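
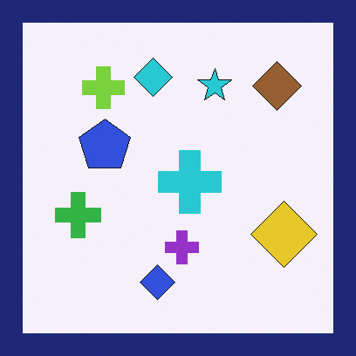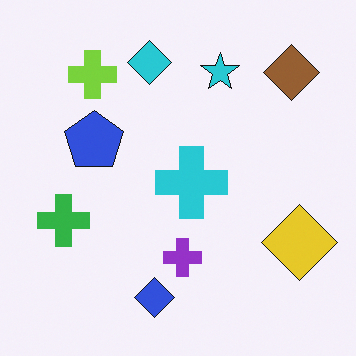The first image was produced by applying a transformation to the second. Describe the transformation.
It was framed with a navy border.

A solid navy frame runs around the edge of the first image, with the content slightly shrunk inside it.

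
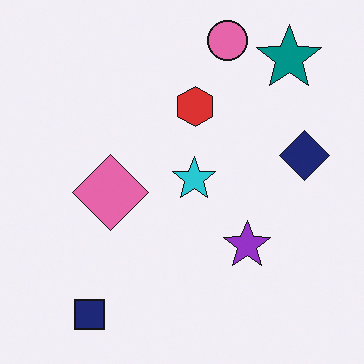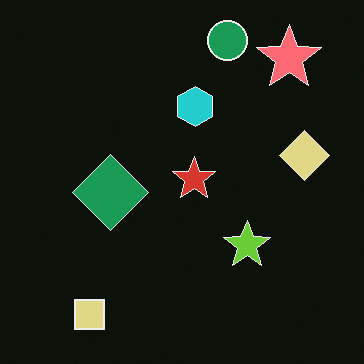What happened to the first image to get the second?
This is the original image color-inverted (negative).

The light background has become dark and every shape's color is its complement — a photographic negative.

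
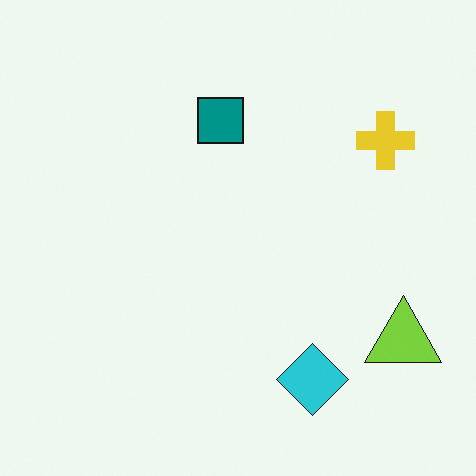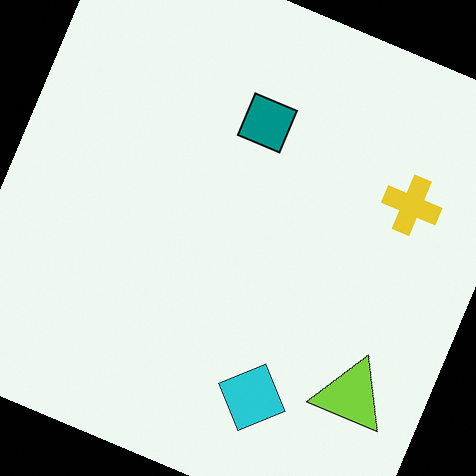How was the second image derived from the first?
Rotated clockwise by a moderate amount.

Every shape is tilted by the same angle and the image corners show triangular fill wedges — a whole-image rotation by a non-right angle.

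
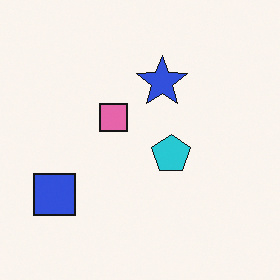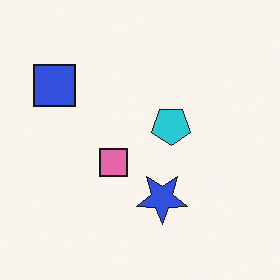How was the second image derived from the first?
The second image is the first flipped vertically (top ↔ bottom).

The blue star is in the top of the first image and the bottom of the second — shapes on opposite sides of the horizontal midline have swapped in a mirror flip.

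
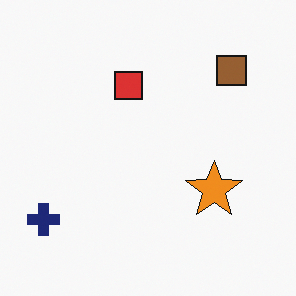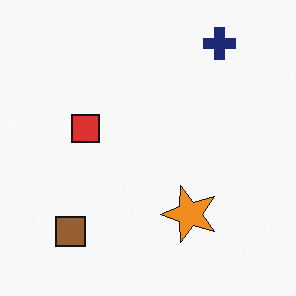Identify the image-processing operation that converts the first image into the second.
This is the original image transposed (reflected across the top-left ↔ bottom-right diagonal).

Shapes have swapped their row and column positions — what was in the top-right is now in the bottom-left — a diagonal reflection.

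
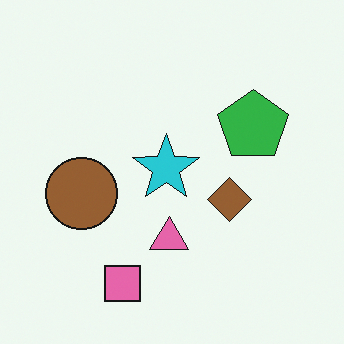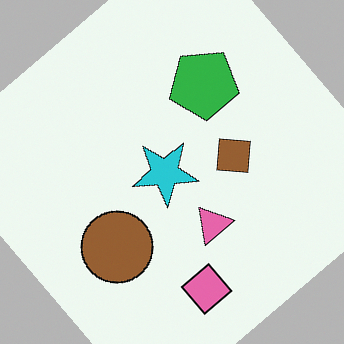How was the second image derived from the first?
Rotated counter-clockwise by a large amount — several tens of degrees.

Every shape is tilted by the same angle and the image corners show triangular fill wedges — a whole-image rotation by a non-right angle.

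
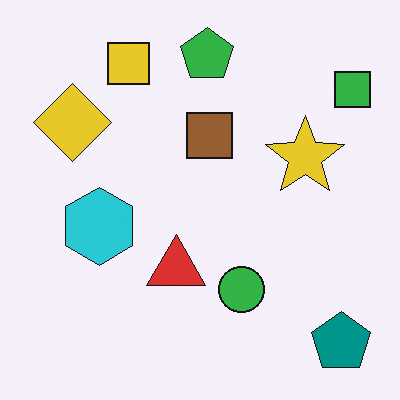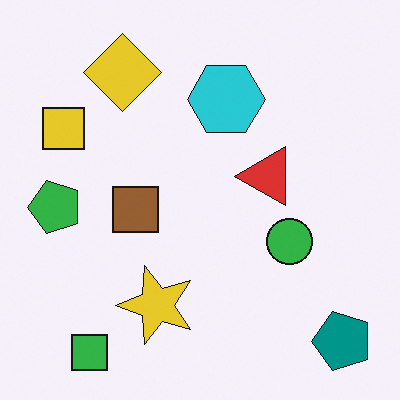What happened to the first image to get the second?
The second image is the first transposed (reflected across the top-left ↔ bottom-right diagonal).

Shapes have swapped their row and column positions — what was in the top-right is now in the bottom-left — a diagonal reflection.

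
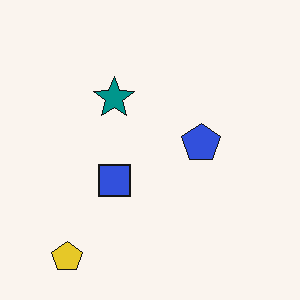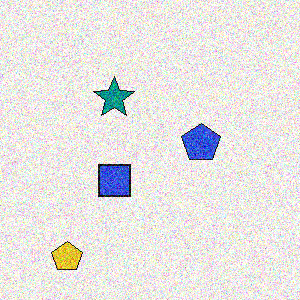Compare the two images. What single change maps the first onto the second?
Degraded with heavy additive noise.

Random speckle covers the whole image, including the flat background.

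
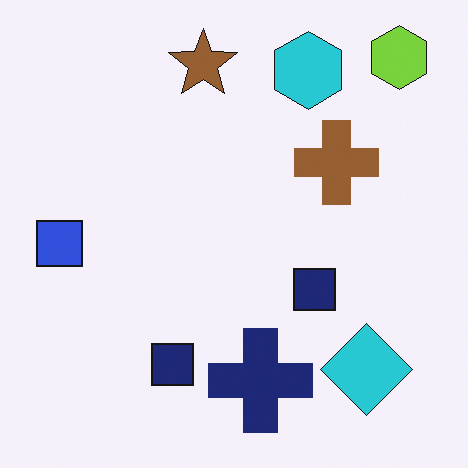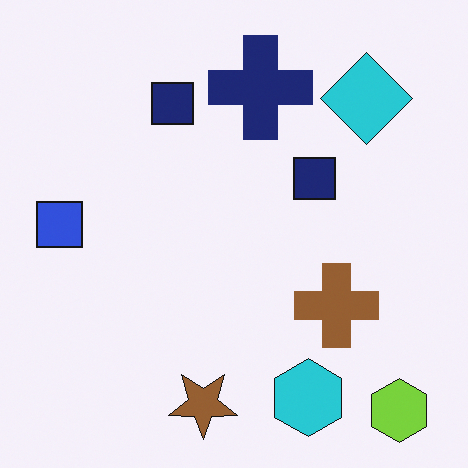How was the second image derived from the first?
The image was flipped vertically (top ↔ bottom).

The lime hexagon is in the top-right of the first image and the bottom-right of the second — shapes on opposite sides of the horizontal midline have swapped in a mirror flip.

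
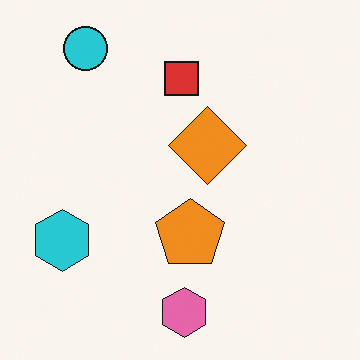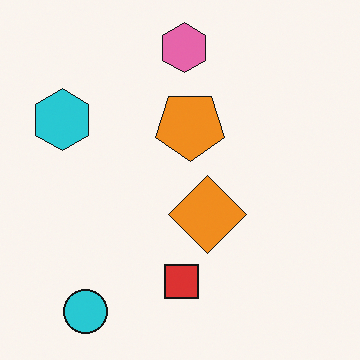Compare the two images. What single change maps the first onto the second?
The image was flipped vertically (top ↔ bottom).

The cyan circle is in the top-left of the first image and the bottom-left of the second — shapes on opposite sides of the horizontal midline have swapped in a mirror flip.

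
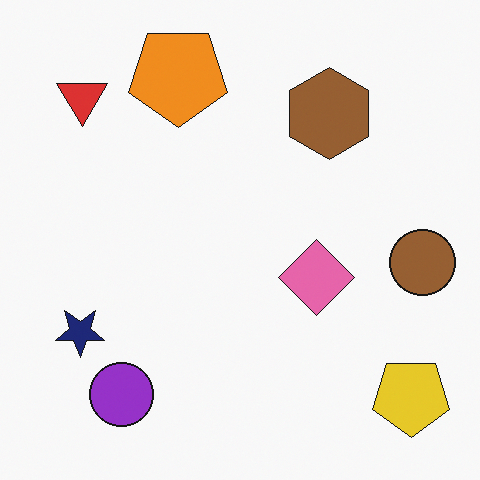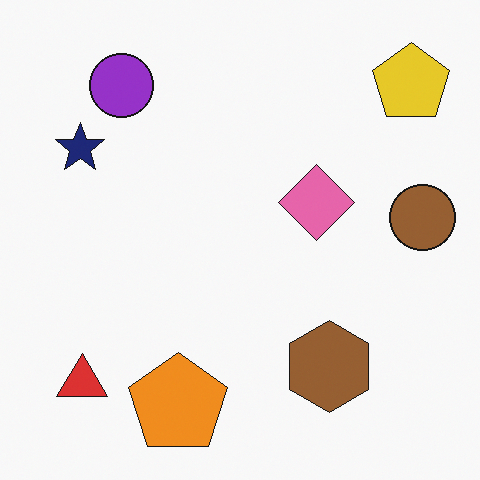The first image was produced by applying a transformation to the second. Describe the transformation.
The first image is the second flipped vertically (top ↔ bottom).

The orange pentagon is in the bottom of the second image and the top of the first — shapes on opposite sides of the horizontal midline have swapped in a mirror flip.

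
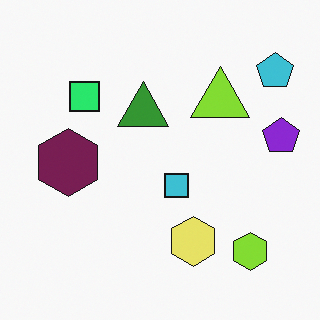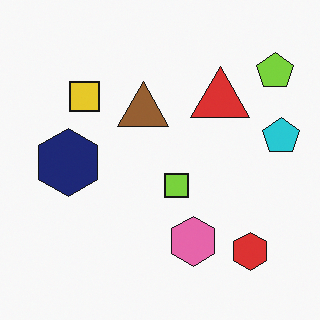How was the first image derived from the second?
Hue-shifted noticeably.

Every shape's color has rotated by the same amount around the hue wheel — a uniform hue shift.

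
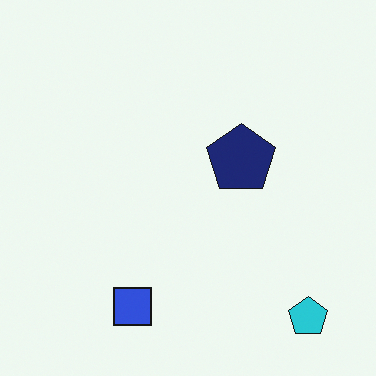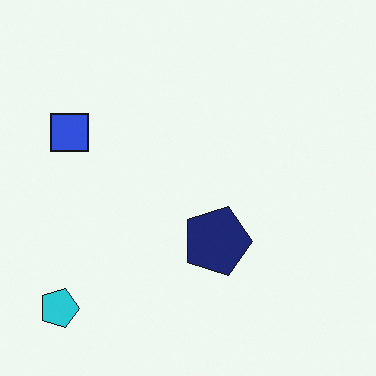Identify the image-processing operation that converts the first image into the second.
The transformation is: rotated 90° clockwise.

The cyan pentagon sits in the bottom-right of the first image and the bottom-left of the second — consistent with a whole-image 90° clockwise rotation.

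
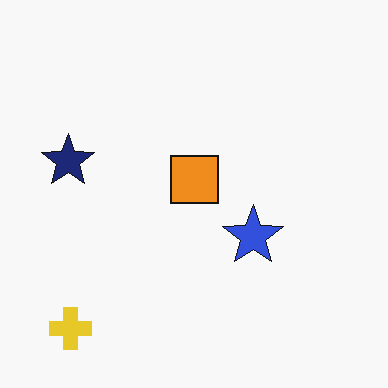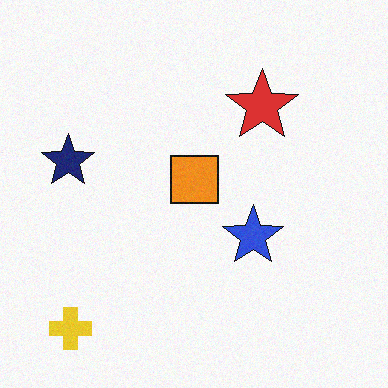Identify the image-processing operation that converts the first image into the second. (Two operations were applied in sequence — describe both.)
The transformation is: degraded with a light layer of grain, then overlaid with an additional red star.

Random speckle covers the whole image, including the flat background. A red star appears in the second image that is absent from the first.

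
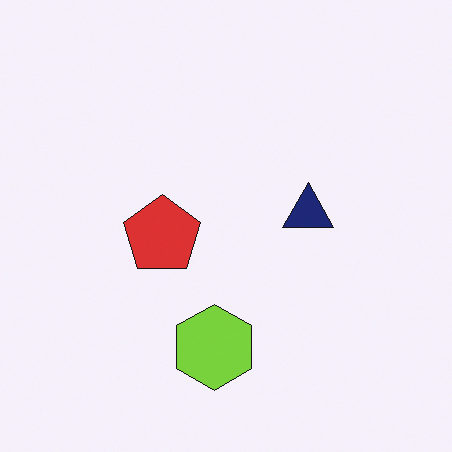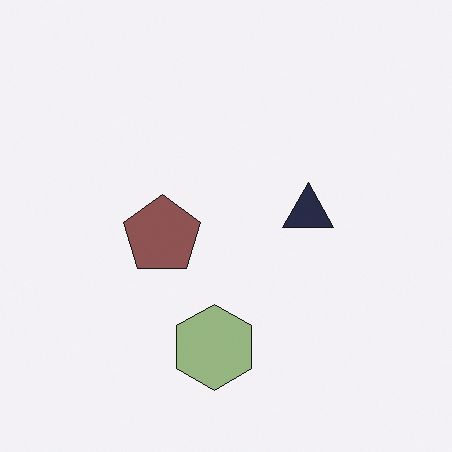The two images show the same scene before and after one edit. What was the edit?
The transformation is: made much more muted (saturation change).

All colors are more muted and greyish — a global saturation change.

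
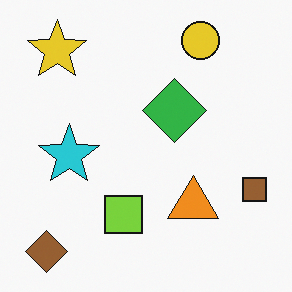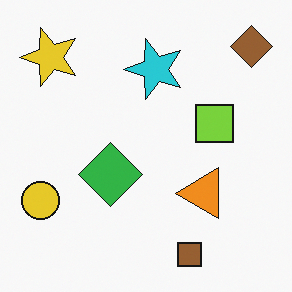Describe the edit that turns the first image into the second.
The transformation is: transposed (reflected across the top-left ↔ bottom-right diagonal).

Shapes have swapped their row and column positions — what was in the top-right is now in the bottom-left — a diagonal reflection.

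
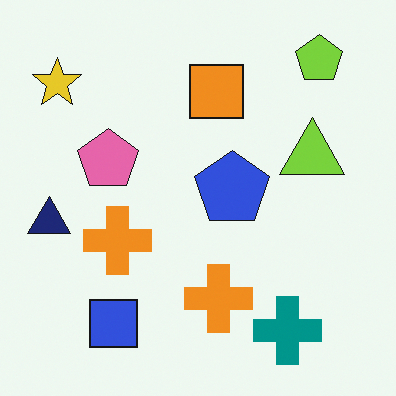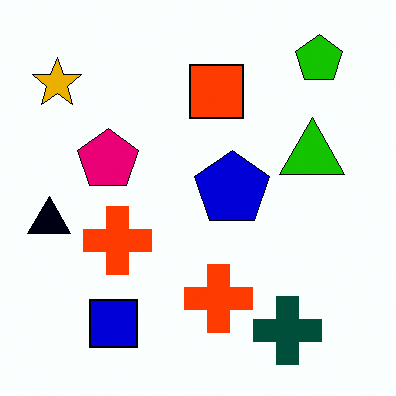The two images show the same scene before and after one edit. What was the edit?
Boosted in contrast.

Tones are pushed away from mid-grey across the whole image — a global contrast change.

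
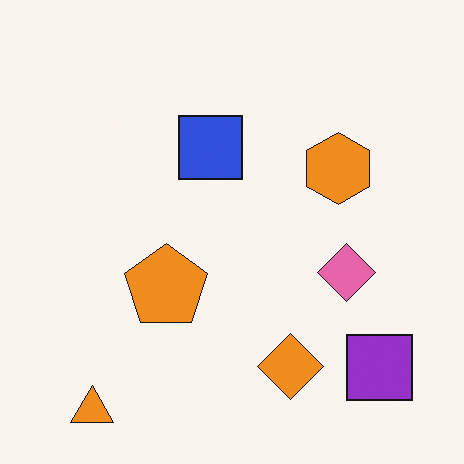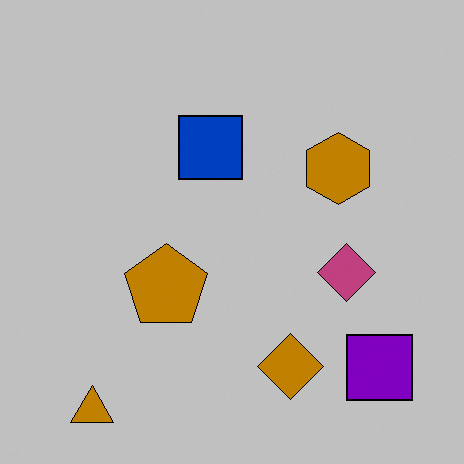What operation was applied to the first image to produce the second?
The image was heavily posterized to just a handful of flat colors.

Each flat color has snapped to a coarser quantized level — most visibly, the near-white background has dropped to a flat grey.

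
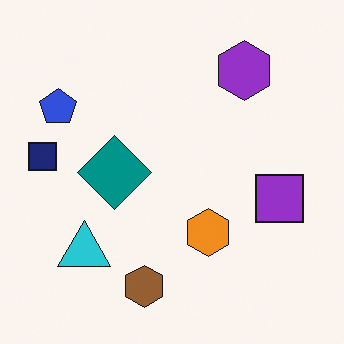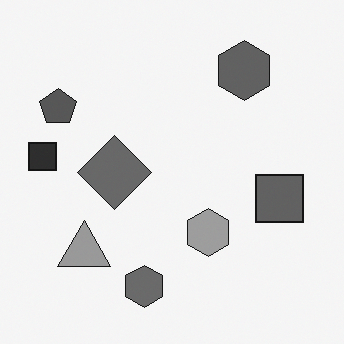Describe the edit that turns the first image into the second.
The second image is the first converted to grayscale.

All color is removed — every shape is now a shade of grey.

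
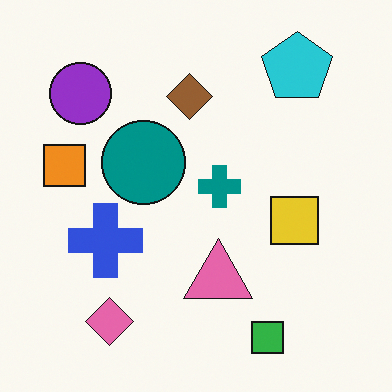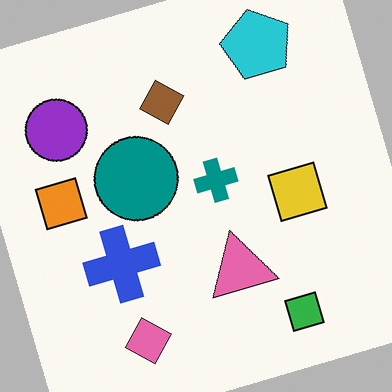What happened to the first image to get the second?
This is the original image rotated counter-clockwise by a moderate amount.

Every shape is tilted by the same angle and the image corners show triangular fill wedges — a whole-image rotation by a non-right angle.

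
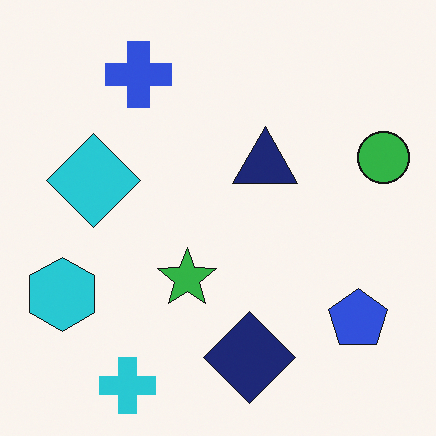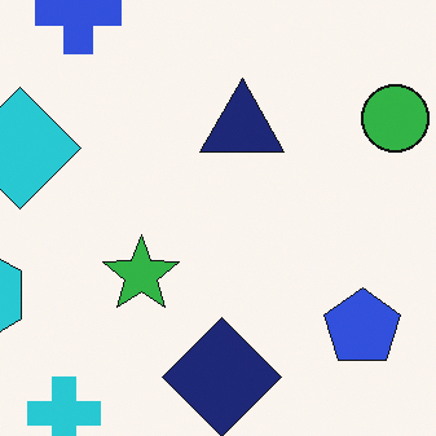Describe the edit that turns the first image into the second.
Cropped slightly and scaled back up.

The visible shapes are larger and the field of view is narrower; shapes near the original edges may be partly or wholly outside the frame — a crop-and-rescale.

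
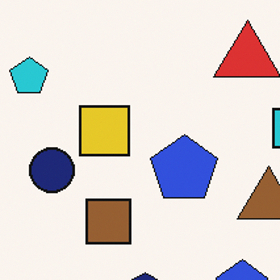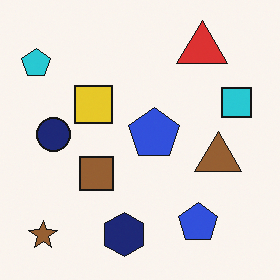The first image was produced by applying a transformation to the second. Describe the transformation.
The transformation is: cropped slightly and scaled back up.

The visible shapes are larger and the field of view is narrower; shapes near the original edges may be partly or wholly outside the frame — a crop-and-rescale.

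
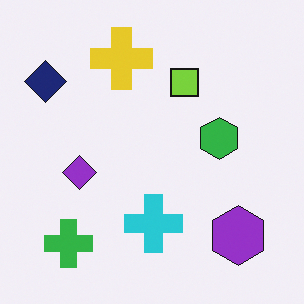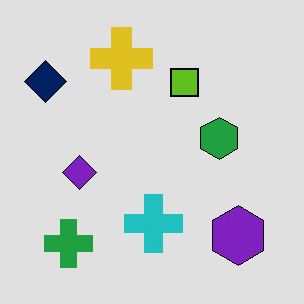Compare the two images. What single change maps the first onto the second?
Posterized to a reduced palette.

Each flat color has snapped to a coarser quantized level — most visibly, the near-white background has dropped to a flat grey.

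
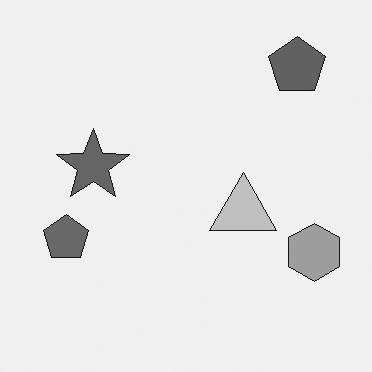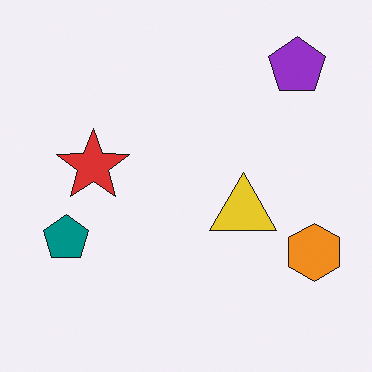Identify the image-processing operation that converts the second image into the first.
This is the original image converted to grayscale.

All color is removed — every shape is now a shade of grey.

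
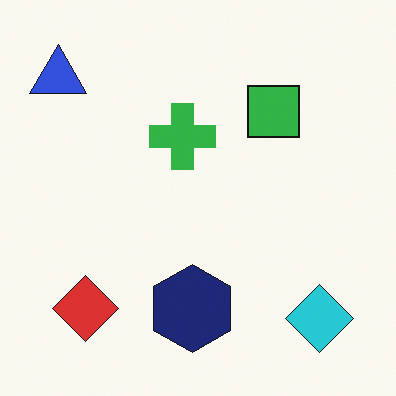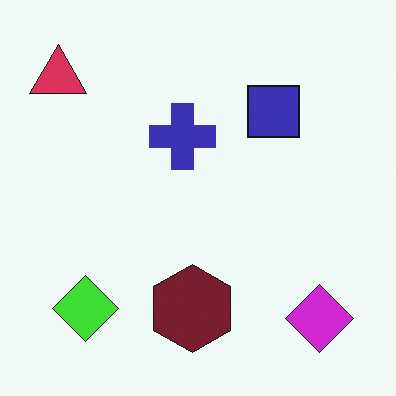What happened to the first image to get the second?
It was hue-shifted through roughly a third of the color wheel.

Every shape's color has rotated by the same amount around the hue wheel — a uniform hue shift.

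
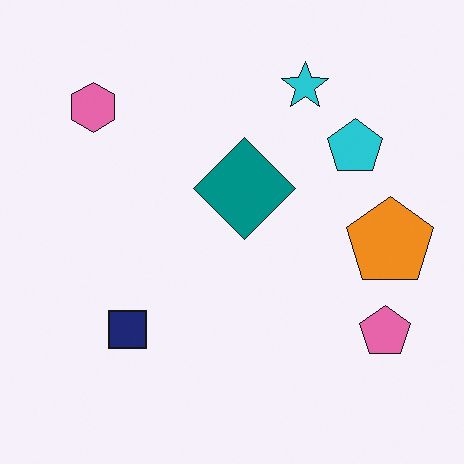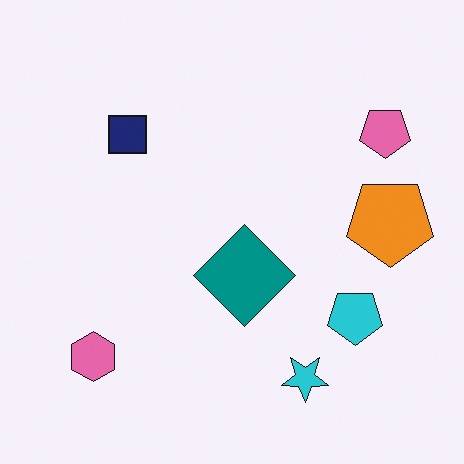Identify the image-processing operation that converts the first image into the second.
It was flipped vertically (top ↔ bottom).

The cyan star is in the top of the first image and the bottom of the second — shapes on opposite sides of the horizontal midline have swapped in a mirror flip.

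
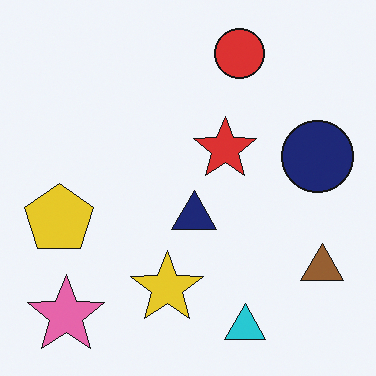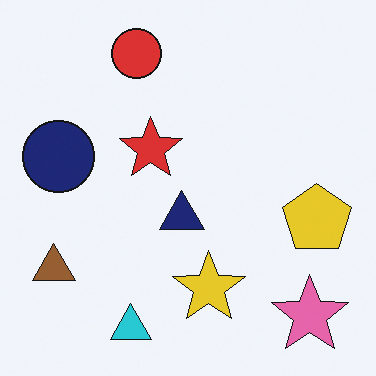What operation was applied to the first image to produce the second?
Flipped horizontally (left ↔ right).

The brown triangle is in the bottom-right of the first image and the bottom-left of the second — shapes on opposite sides of the vertical midline have swapped in a mirror flip.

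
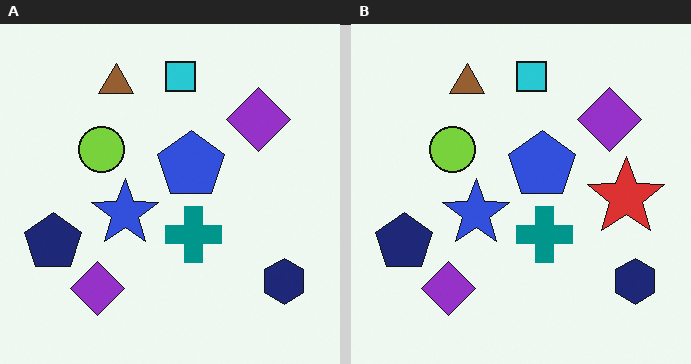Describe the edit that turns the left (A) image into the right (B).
It was overlaid with an additional red star.

A red star appears in the right (B) image that is absent from the left (A).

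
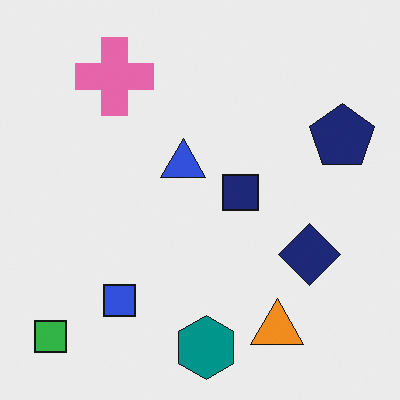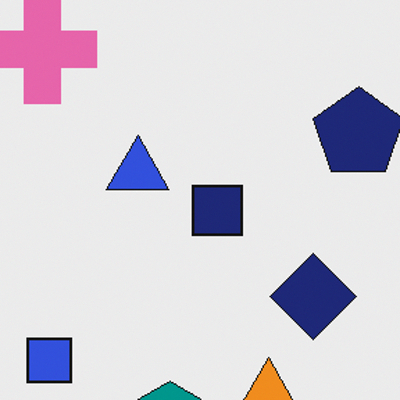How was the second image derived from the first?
The second image is the first cropped slightly and scaled back up.

The visible shapes are larger and the field of view is narrower; shapes near the original edges may be partly or wholly outside the frame — a crop-and-rescale.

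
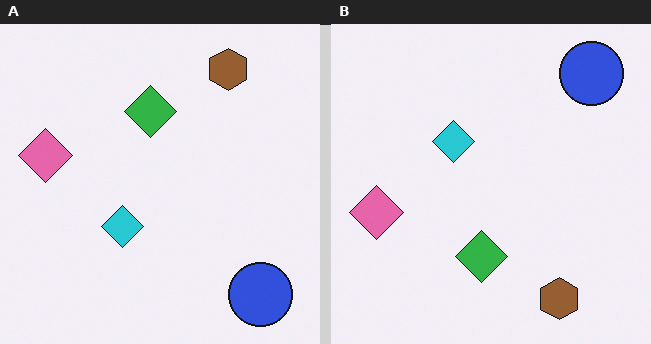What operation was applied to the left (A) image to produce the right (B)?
Flipped vertically (top ↔ bottom).

The brown hexagon is in the top-right of the left (A) image and the bottom-right of the right (B) — shapes on opposite sides of the horizontal midline have swapped in a mirror flip.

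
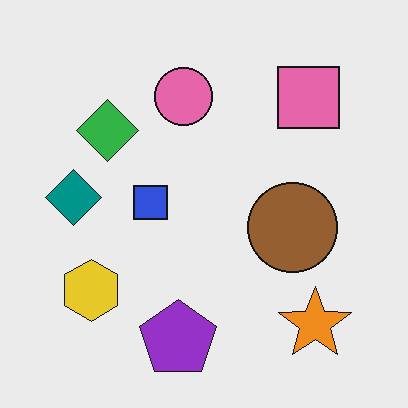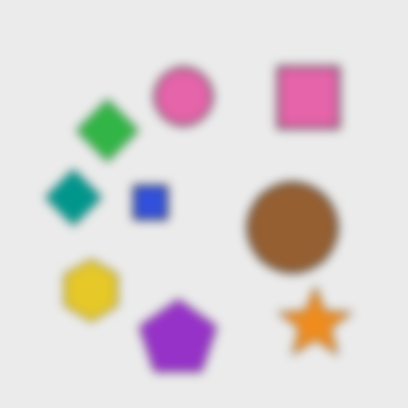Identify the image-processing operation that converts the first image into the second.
The image was heavily blurred.

Shape edges and outlines are uniformly softened across the whole image.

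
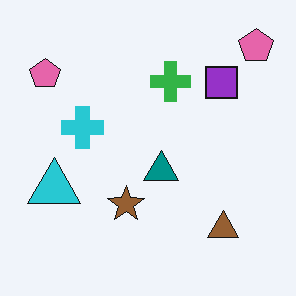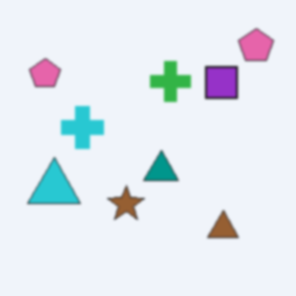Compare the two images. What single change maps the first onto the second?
The second image is the first slightly softened.

Shape edges and outlines are uniformly softened across the whole image.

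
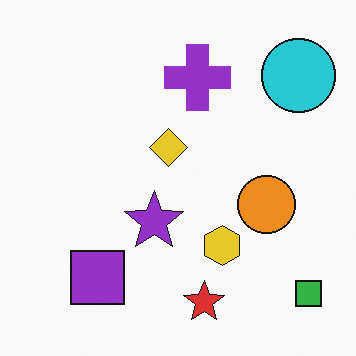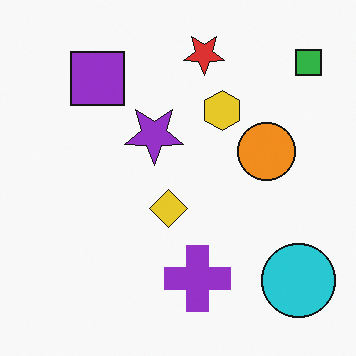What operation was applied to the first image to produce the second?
The second image is the first flipped vertically (top ↔ bottom).

The red star is in the bottom of the first image and the top of the second — shapes on opposite sides of the horizontal midline have swapped in a mirror flip.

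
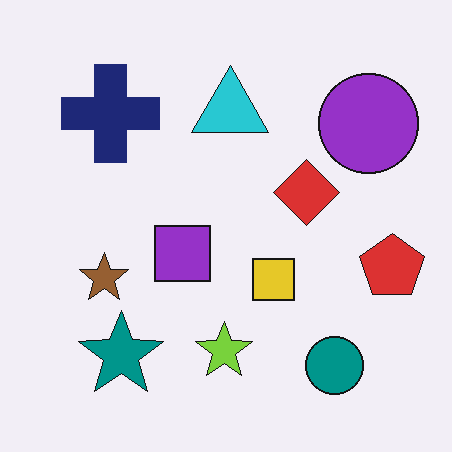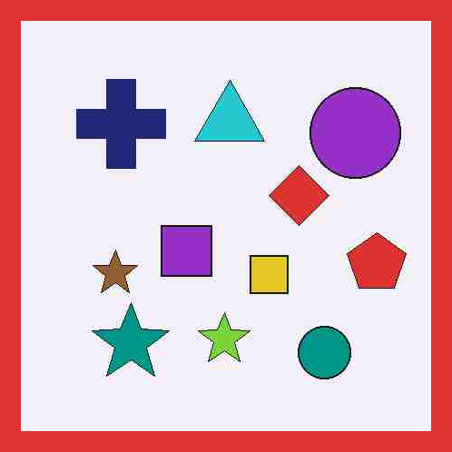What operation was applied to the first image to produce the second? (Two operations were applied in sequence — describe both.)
The transformation is: degraded with heavy JPEG compression, then framed with a red border.

Blocky 8×8 compression artifacts appear around shape edges and the flat background shows ringing — characteristic JPEG degradation. A solid red frame runs around the edge of the second image, with the content slightly shrunk inside it.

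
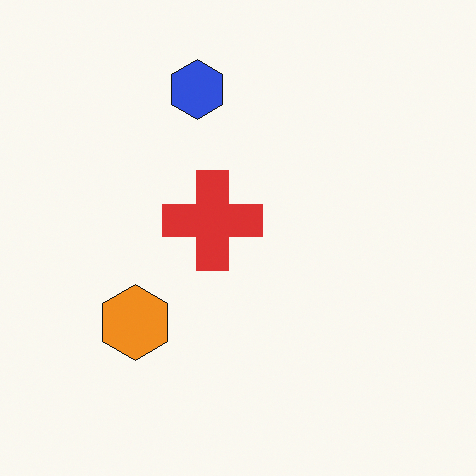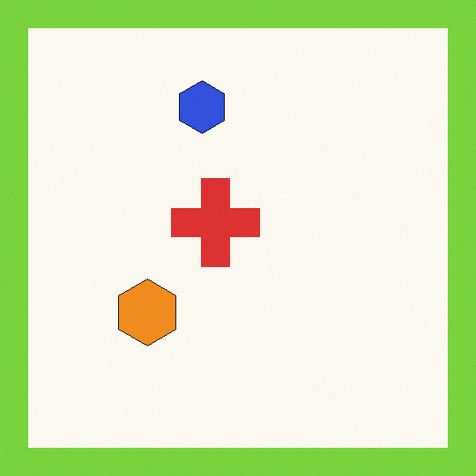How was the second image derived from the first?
The image was framed with a lime border.

A solid lime frame runs around the edge of the second image, with the content slightly shrunk inside it.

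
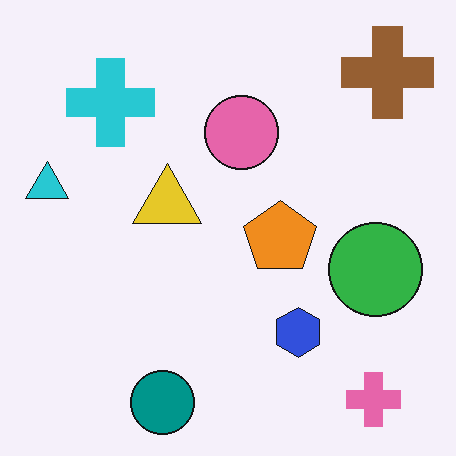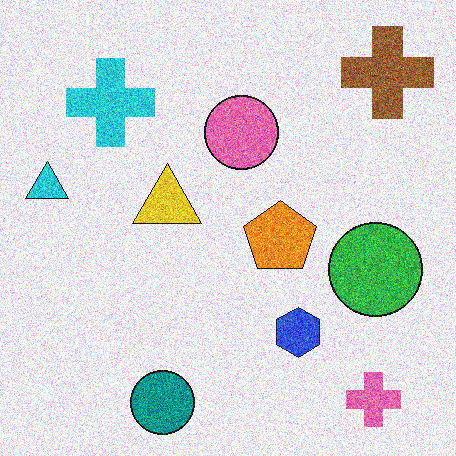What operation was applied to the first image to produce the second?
It was degraded with a thick layer of grain.

Random speckle covers the whole image, including the flat background.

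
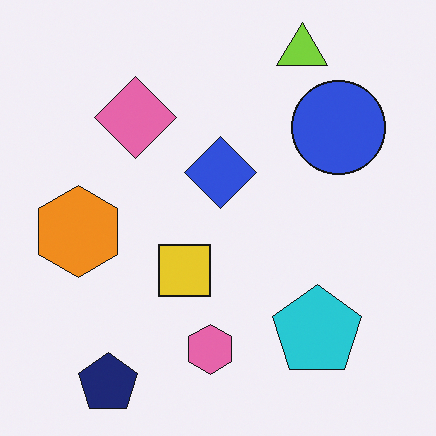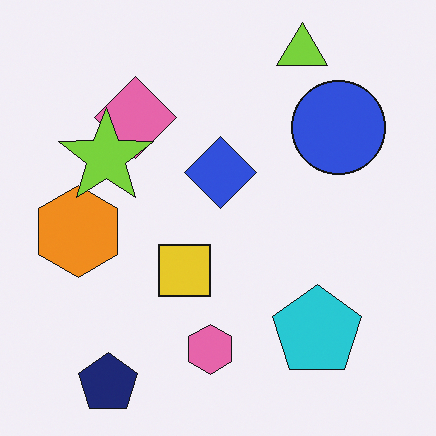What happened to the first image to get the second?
The second image is the first overlaid with an additional lime star.

A lime star appears in the second image that is absent from the first.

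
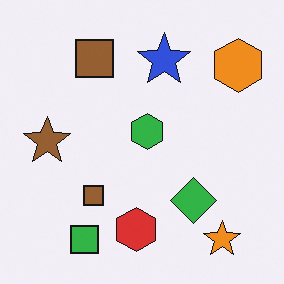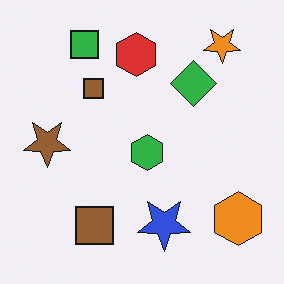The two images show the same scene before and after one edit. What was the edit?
Flipped vertically (top ↔ bottom).

The green square is in the bottom-left of the first image and the top-left of the second — shapes on opposite sides of the horizontal midline have swapped in a mirror flip.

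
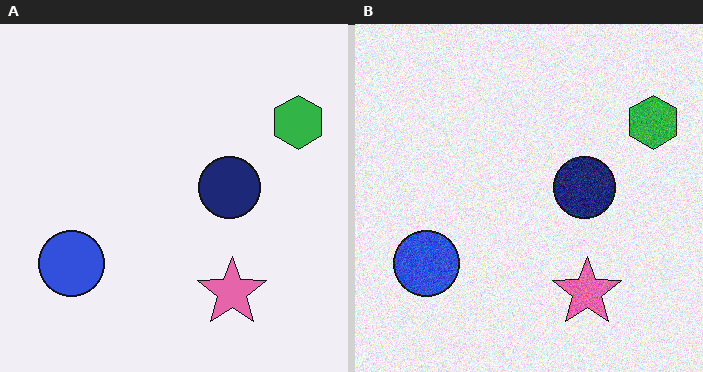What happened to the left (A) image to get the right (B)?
The right (B) image is the left (A) degraded with visible gaussian noise.

Random speckle covers the whole image, including the flat background.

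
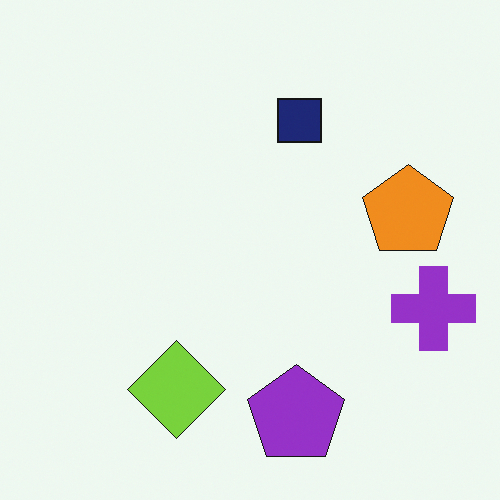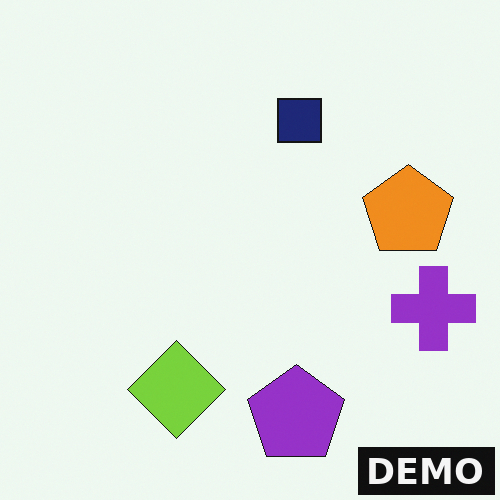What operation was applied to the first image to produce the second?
The transformation is: watermarked with the text "DEMO" in the lower-right corner.

A dark label reading "DEMO" appears in the lower-right corner.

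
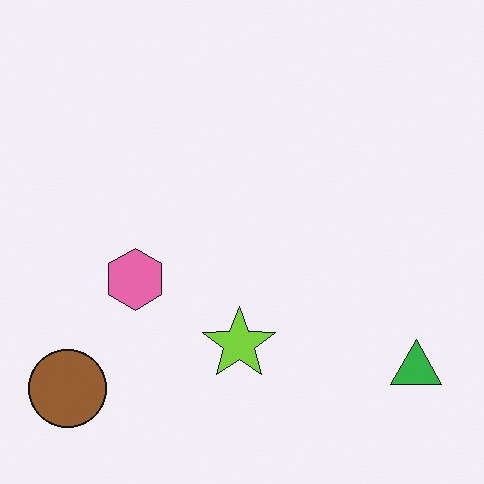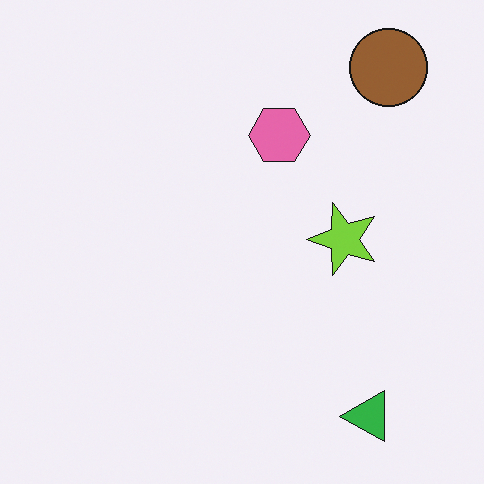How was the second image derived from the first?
The image was transposed (reflected across the top-left ↔ bottom-right diagonal).

Shapes have swapped their row and column positions — what was in the top-right is now in the bottom-left — a diagonal reflection.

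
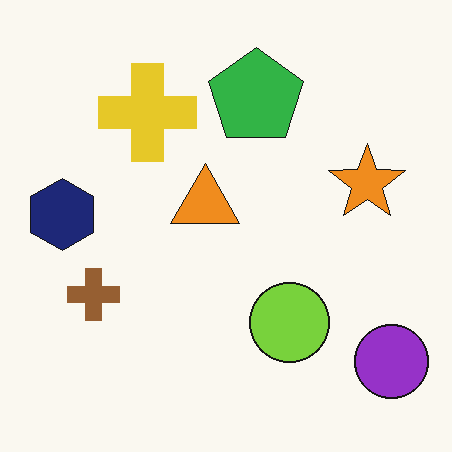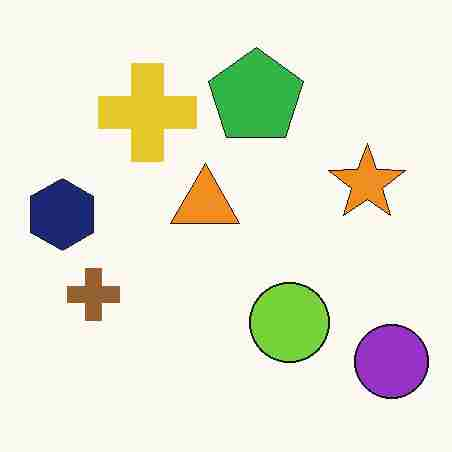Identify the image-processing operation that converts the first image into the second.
The second image is the first degraded with heavy JPEG compression.

Blocky 8×8 compression artifacts appear around shape edges and the flat background shows ringing — characteristic JPEG degradation.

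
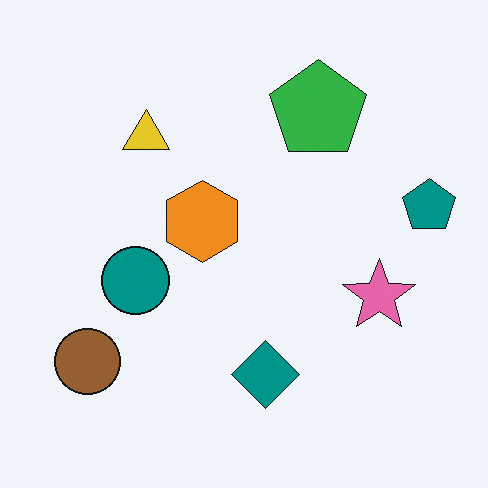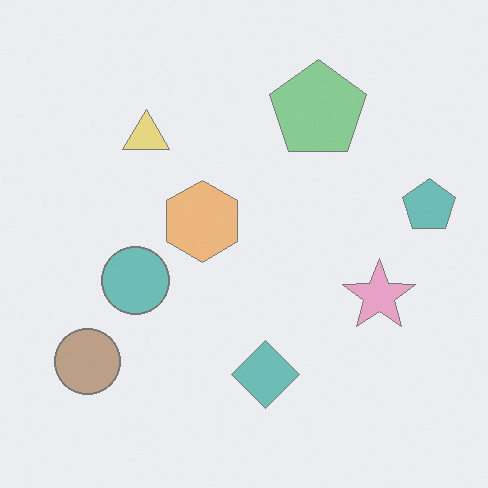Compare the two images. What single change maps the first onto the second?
This is the original image washed out (contrast reduced).

Tones are pushed toward mid-grey across the whole image — a global contrast change.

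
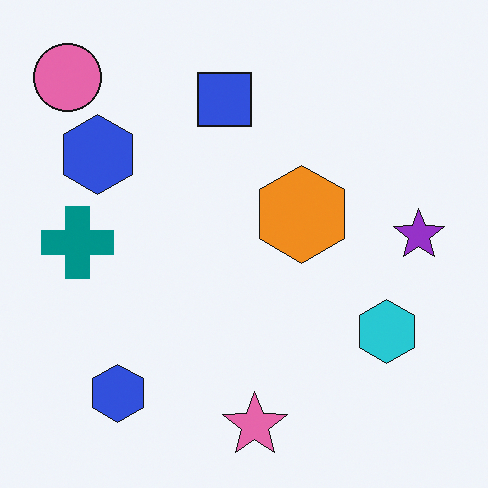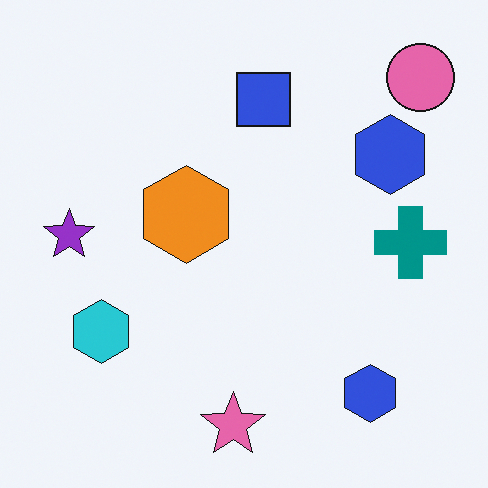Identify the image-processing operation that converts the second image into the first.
Flipped horizontally (left ↔ right).

The pink circle is in the top-right of the second image and the top-left of the first — shapes on opposite sides of the vertical midline have swapped in a mirror flip.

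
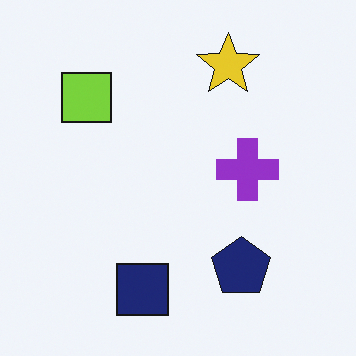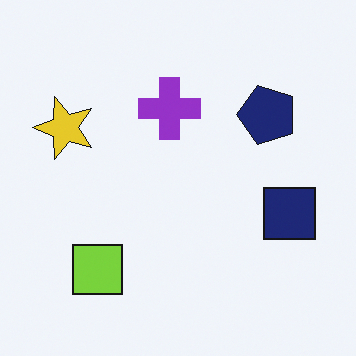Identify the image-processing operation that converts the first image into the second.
The image was rotated 90° counter-clockwise.

The yellow star sits in the top of the first image and the left of the second — consistent with a whole-image 90° counter-clockwise rotation.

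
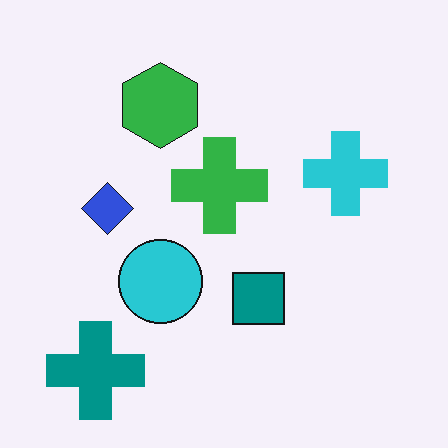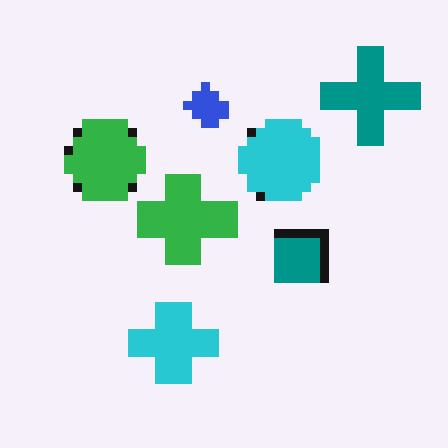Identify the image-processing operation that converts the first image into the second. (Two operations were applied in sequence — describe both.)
The transformation is: transposed (reflected across the top-left ↔ bottom-right diagonal), then coarsely pixelated.

Shapes have swapped their row and column positions — what was in the top-right is now in the bottom-left — a diagonal reflection. Shapes are reduced to large square blocks; fine edges and outlines are lost — a downscale-then-upscale (mosaic) effect.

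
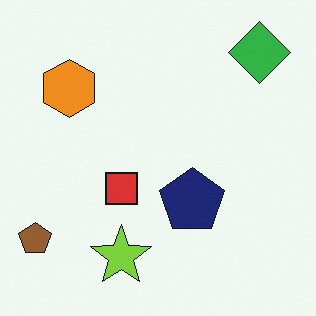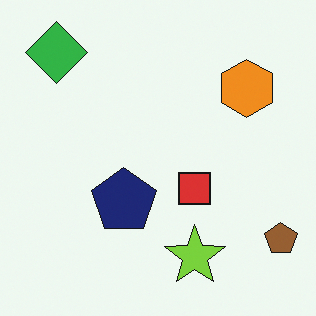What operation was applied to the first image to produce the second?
Flipped horizontally (left ↔ right).

The brown pentagon is in the bottom-left of the first image and the bottom-right of the second — shapes on opposite sides of the vertical midline have swapped in a mirror flip.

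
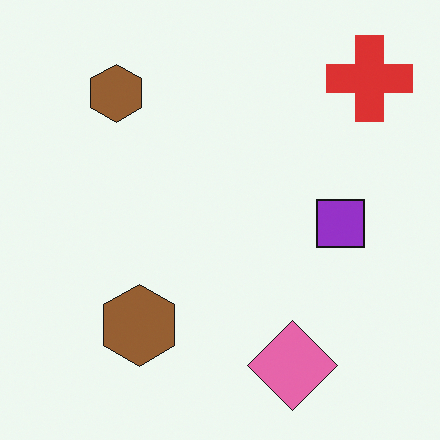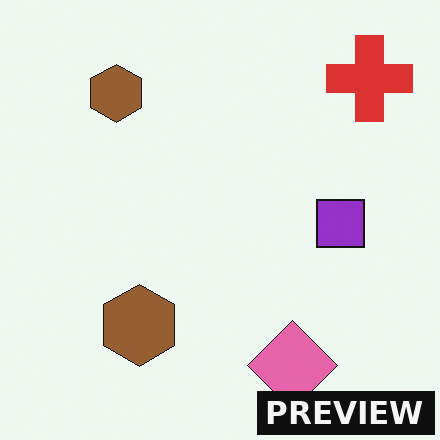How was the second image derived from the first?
The second image is the first watermarked with the text "PREVIEW" in the lower-right corner.

A dark label reading "PREVIEW" appears in the lower-right corner.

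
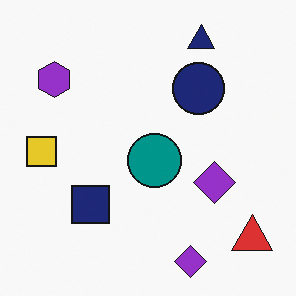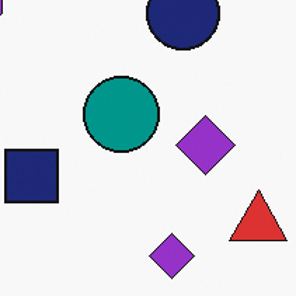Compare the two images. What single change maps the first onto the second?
Cropped to a modestly smaller region and rescaled.

The visible shapes are larger and the field of view is narrower; shapes near the original edges may be partly or wholly outside the frame — a crop-and-rescale.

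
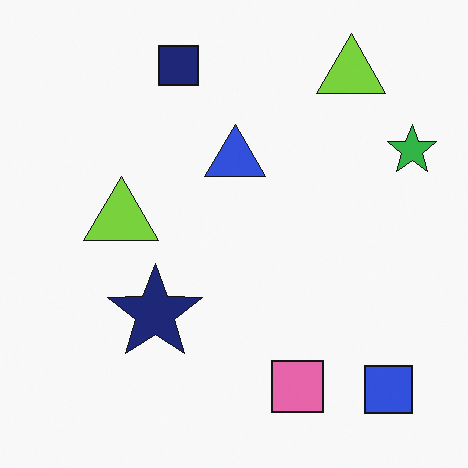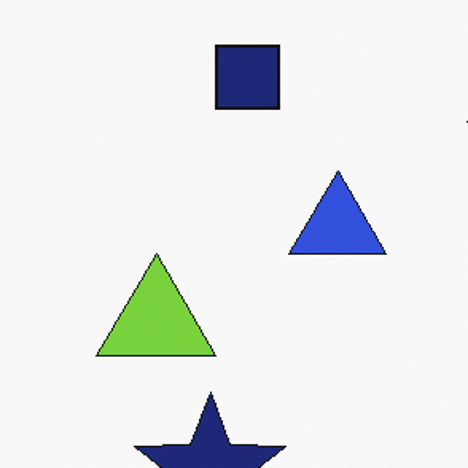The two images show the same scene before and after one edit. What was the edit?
The second image is the first cropped slightly and scaled back up.

The visible shapes are larger and the field of view is narrower; shapes near the original edges may be partly or wholly outside the frame — a crop-and-rescale.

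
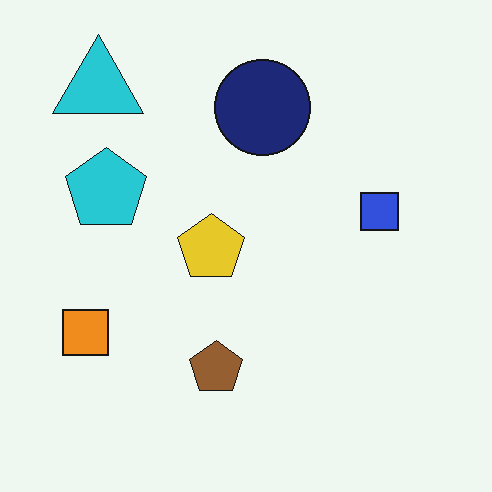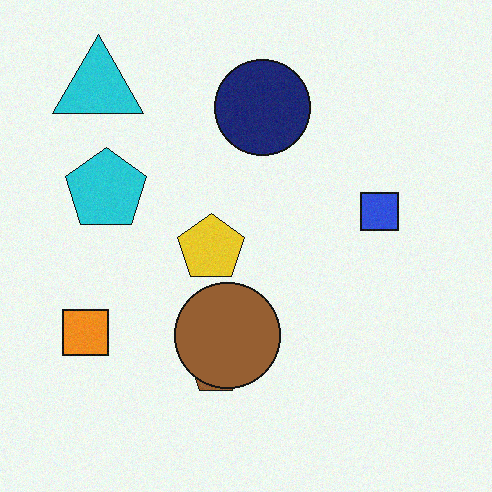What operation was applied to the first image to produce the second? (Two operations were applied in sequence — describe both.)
Degraded with a light layer of grain, then overlaid with an additional brown circle.

Random speckle covers the whole image, including the flat background. A brown circle appears in the second image that is absent from the first.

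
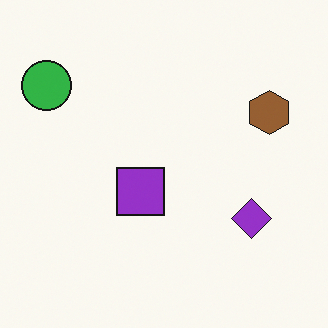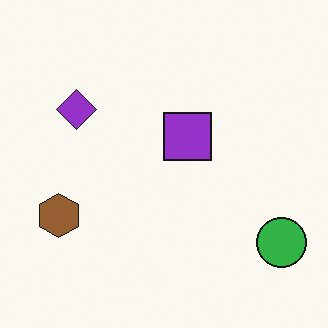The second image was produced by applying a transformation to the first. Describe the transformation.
The second image is the first rotated 180°.

The green circle sits in the top-left of the first image and the bottom-right of the second — consistent with a whole-image 180° rotation.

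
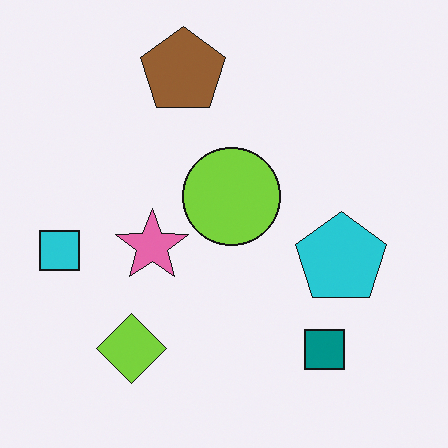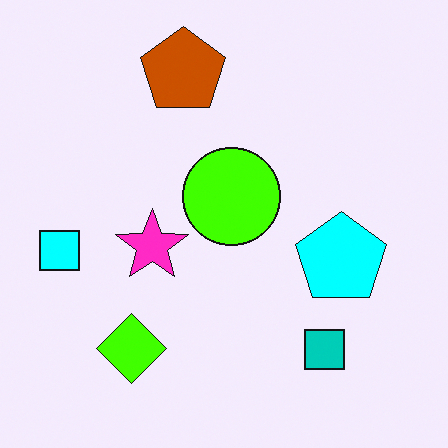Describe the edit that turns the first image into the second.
Heavily oversaturated.

All colors are more vivid — a global saturation change.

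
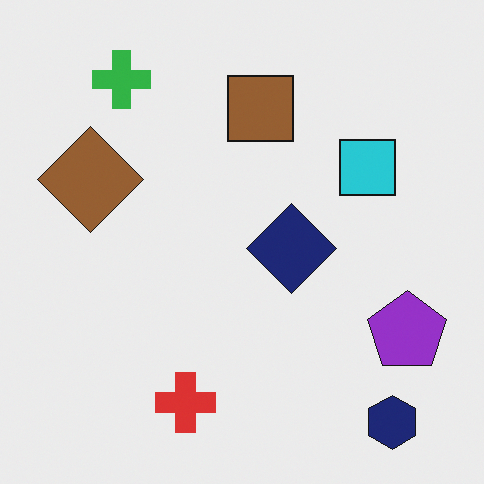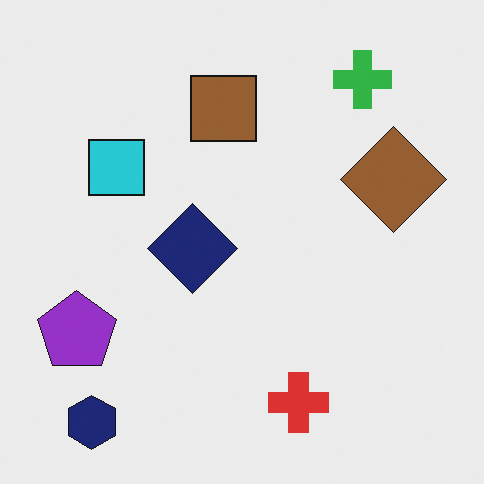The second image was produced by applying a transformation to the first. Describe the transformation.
The image was flipped horizontally (left ↔ right).

The purple pentagon is in the bottom-right of the first image and the bottom-left of the second — shapes on opposite sides of the vertical midline have swapped in a mirror flip.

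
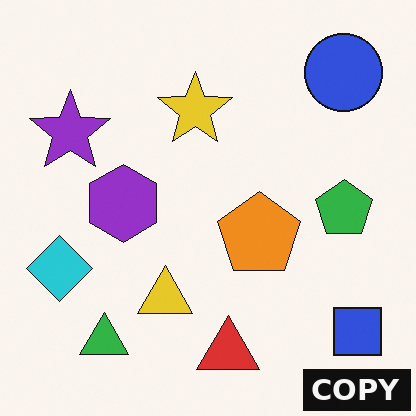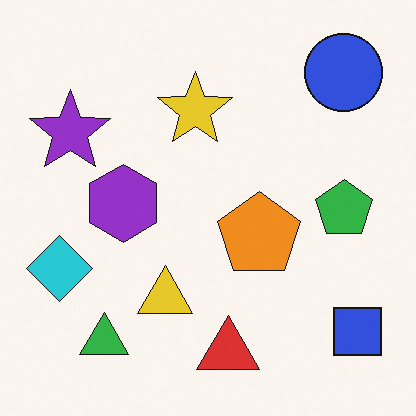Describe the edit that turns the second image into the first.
The transformation is: watermarked with the text "COPY" in the lower-right corner.

A dark label reading "COPY" appears in the lower-right corner.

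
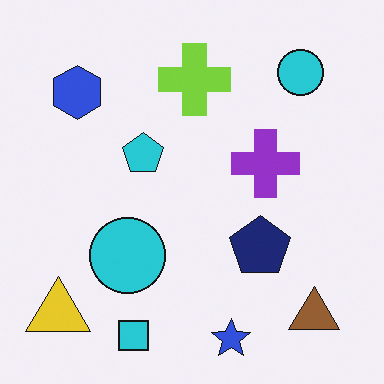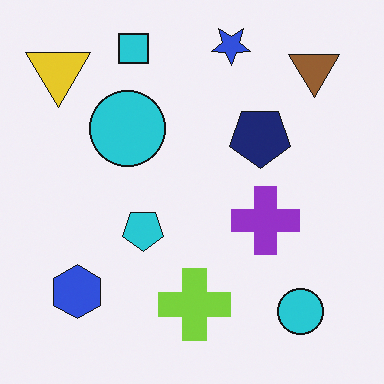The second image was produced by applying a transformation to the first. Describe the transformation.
This is the original image flipped vertically (top ↔ bottom).

The blue star is in the bottom of the first image and the top of the second — shapes on opposite sides of the horizontal midline have swapped in a mirror flip.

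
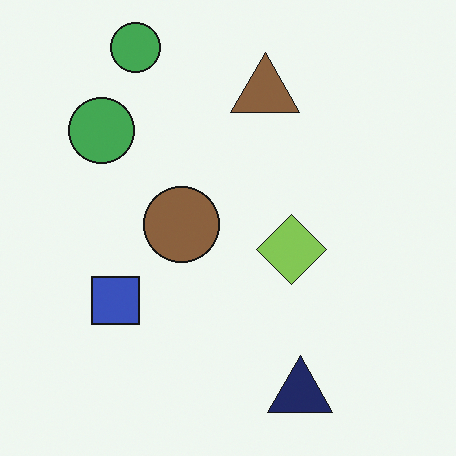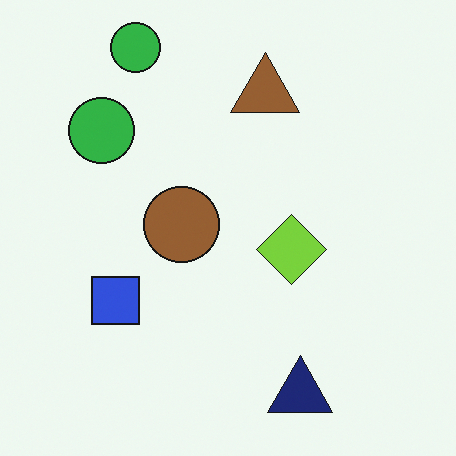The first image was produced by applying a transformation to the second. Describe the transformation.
It was slightly desaturated.

All colors are more muted and greyish — a global saturation change.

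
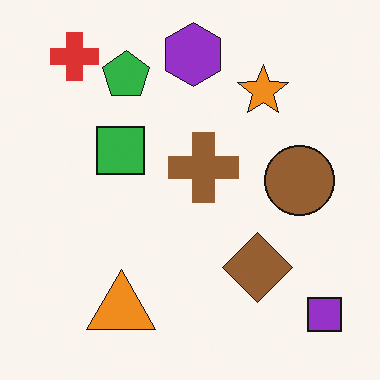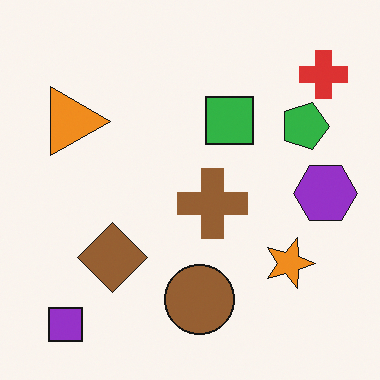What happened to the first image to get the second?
The image was rotated 90° clockwise.

The purple square sits in the bottom-right of the first image and the bottom-left of the second — consistent with a whole-image 90° clockwise rotation.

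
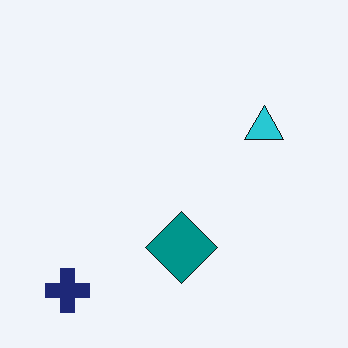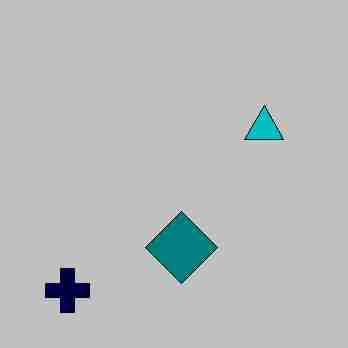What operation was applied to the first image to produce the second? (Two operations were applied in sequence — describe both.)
This is the original image aggressively posterized, then heavily JPEG-compressed with obvious blocking artifacts.

Each flat color has snapped to a coarser quantized level — most visibly, the near-white background has dropped to a flat grey. Blocky 8×8 compression artifacts appear around shape edges and the flat background shows ringing — characteristic JPEG degradation.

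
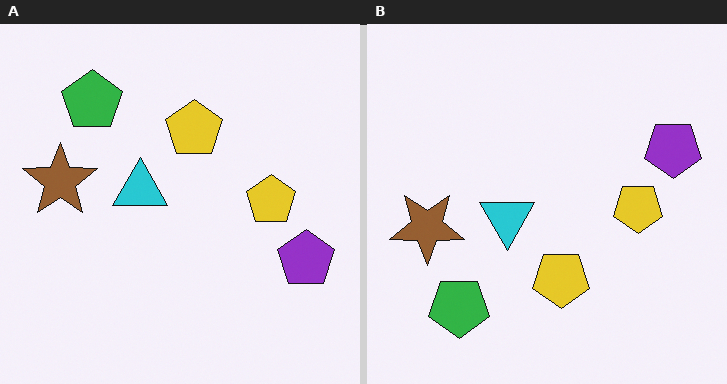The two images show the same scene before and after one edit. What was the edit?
Flipped vertically (top ↔ bottom).

The green pentagon is in the top-left of the left (A) image and the bottom-left of the right (B) — shapes on opposite sides of the horizontal midline have swapped in a mirror flip.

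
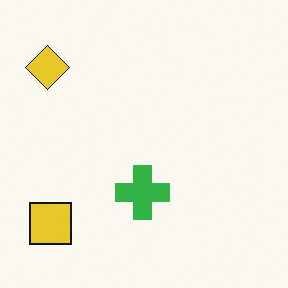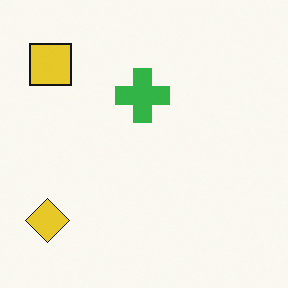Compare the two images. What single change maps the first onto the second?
The image was flipped vertically (top ↔ bottom).

The yellow square is in the bottom-left of the first image and the top-left of the second — shapes on opposite sides of the horizontal midline have swapped in a mirror flip.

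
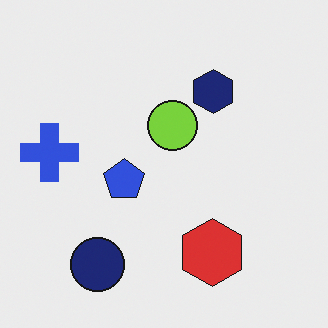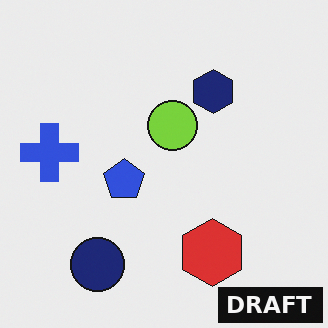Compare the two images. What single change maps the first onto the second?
Watermarked with the text "DRAFT" in the lower-right corner.

A dark label reading "DRAFT" appears in the lower-right corner.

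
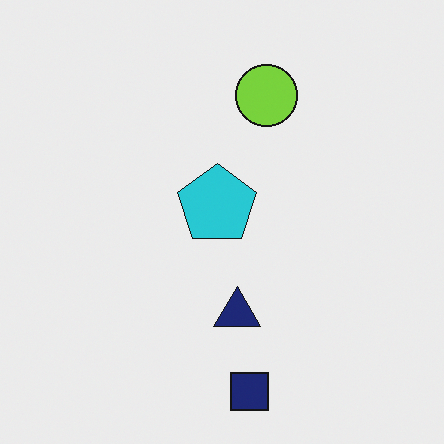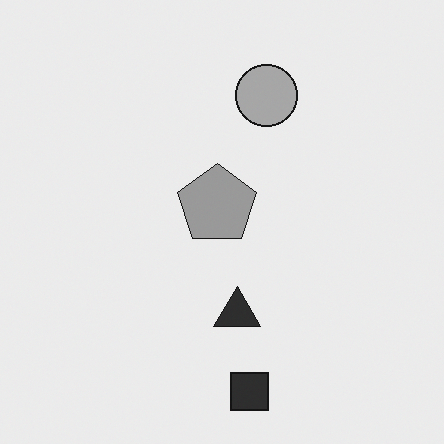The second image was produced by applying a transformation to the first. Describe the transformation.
It was converted to grayscale.

All color is removed — every shape is now a shade of grey.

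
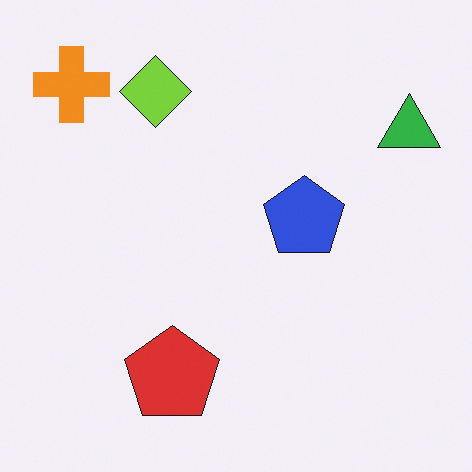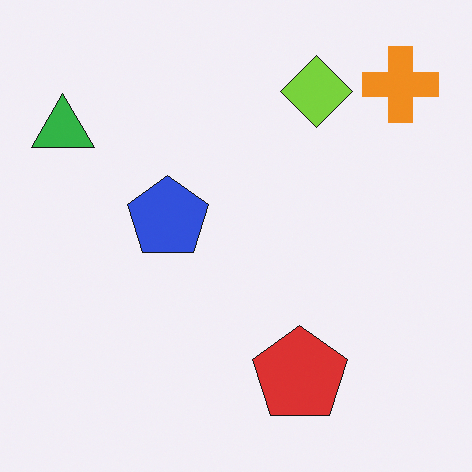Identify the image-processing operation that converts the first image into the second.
This is the original image flipped horizontally (left ↔ right).

The green triangle is in the top-right of the first image and the top-left of the second — shapes on opposite sides of the vertical midline have swapped in a mirror flip.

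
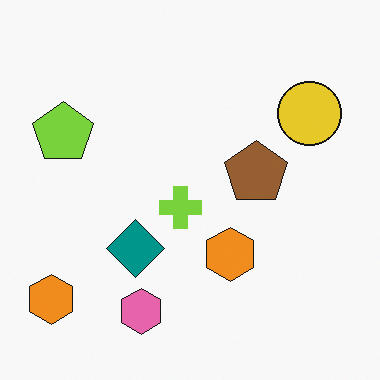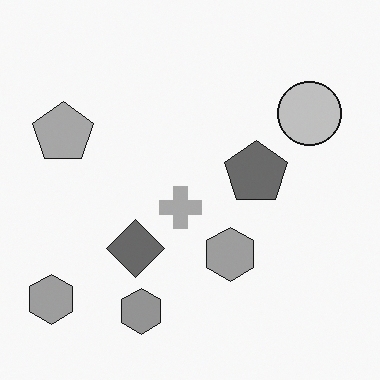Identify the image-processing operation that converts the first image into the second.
This is the original image converted to grayscale.

All color is removed — every shape is now a shade of grey.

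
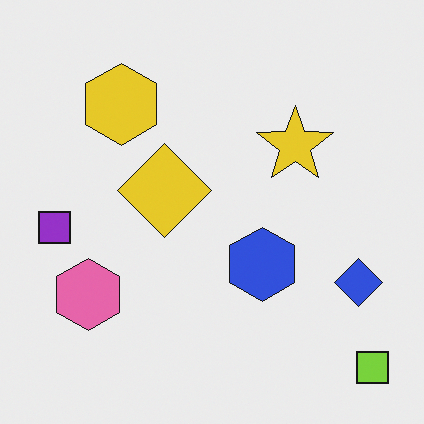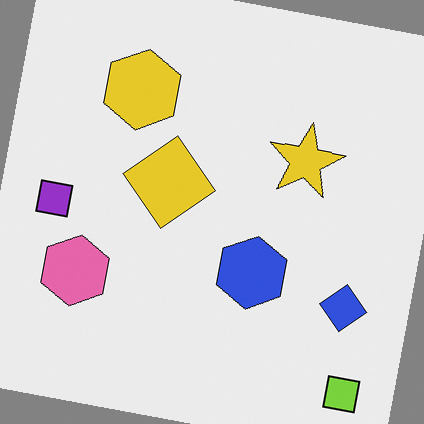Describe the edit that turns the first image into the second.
This is the original image rotated clockwise by a small amount.

Every shape is tilted by the same angle and the image corners show triangular fill wedges — a whole-image rotation by a non-right angle.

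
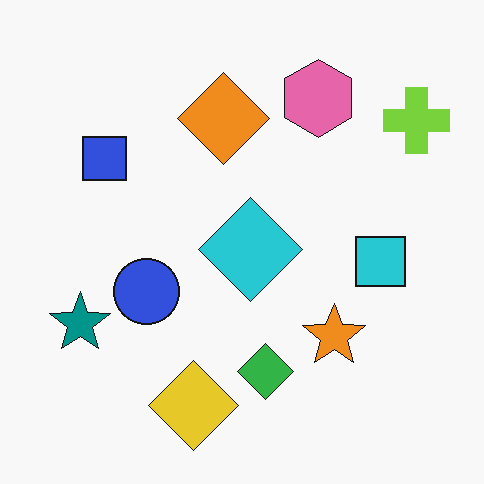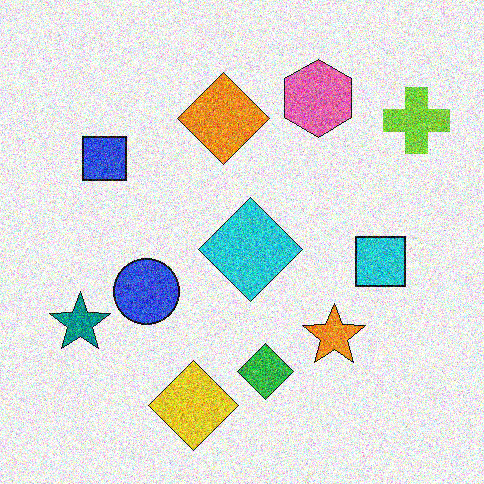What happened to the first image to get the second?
This is the original image degraded with strong gaussian noise.

Random speckle covers the whole image, including the flat background.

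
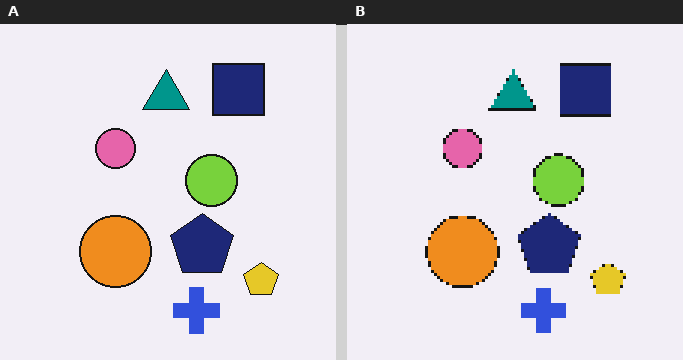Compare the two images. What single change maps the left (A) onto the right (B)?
It was mildly pixelated.

Shapes are reduced to large square blocks; fine edges and outlines are lost — a downscale-then-upscale (mosaic) effect.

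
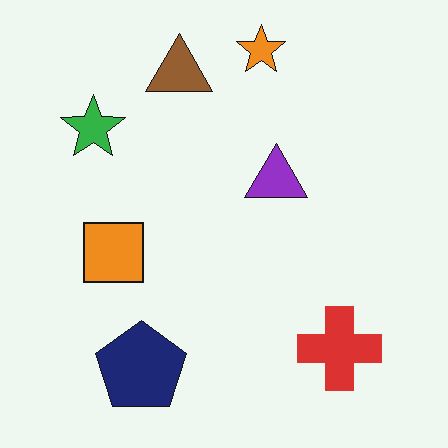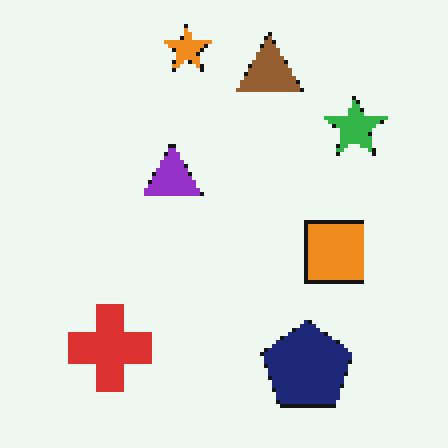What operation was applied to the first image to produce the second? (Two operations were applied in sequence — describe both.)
The second image is the first mildly pixelated, then flipped horizontally (left ↔ right).

Shapes are reduced to large square blocks; fine edges and outlines are lost — a downscale-then-upscale (mosaic) effect. The green star is in the top-left of the first image and the top-right of the second — shapes on opposite sides of the vertical midline have swapped in a mirror flip.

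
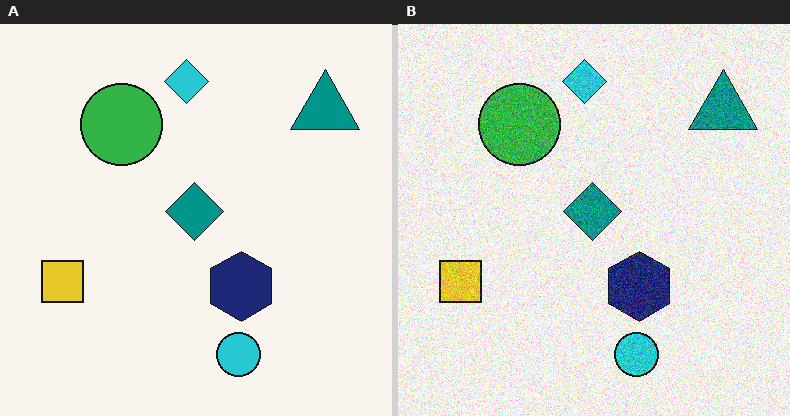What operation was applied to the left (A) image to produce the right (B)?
The right (B) image is the left (A) degraded with visible gaussian noise.

Random speckle covers the whole image, including the flat background.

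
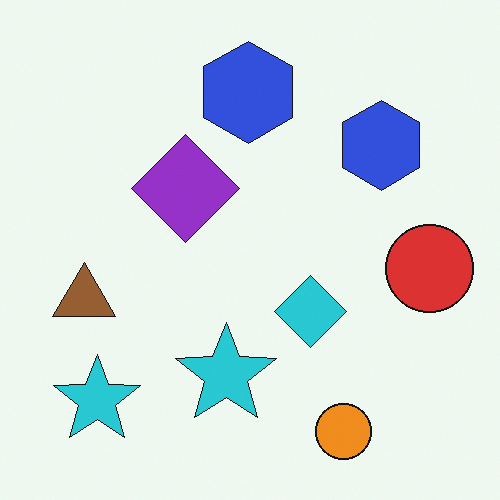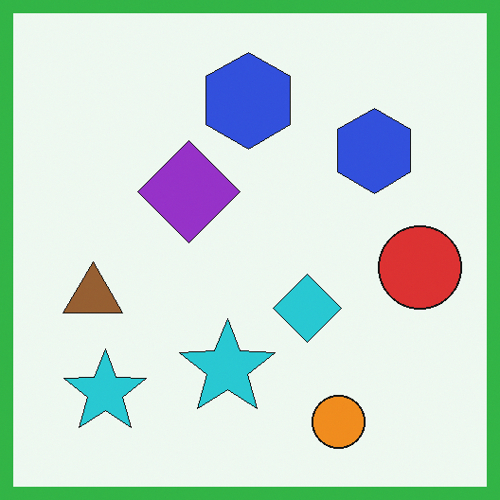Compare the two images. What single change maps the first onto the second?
The transformation is: framed with a green border.

A solid green frame runs around the edge of the second image, with the content slightly shrunk inside it.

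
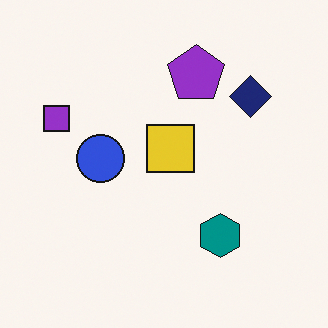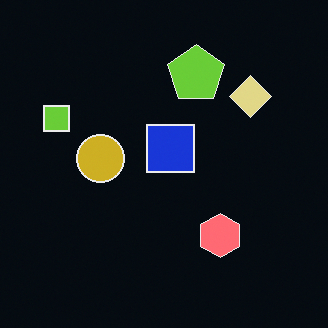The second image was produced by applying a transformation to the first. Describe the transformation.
The second image is the first color-inverted (negative).

The light background has become dark and every shape's color is its complement — a photographic negative.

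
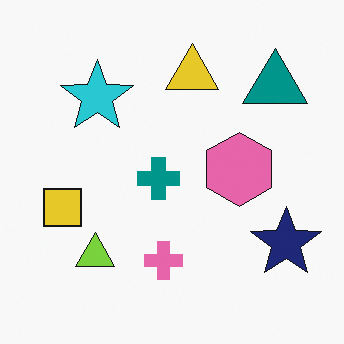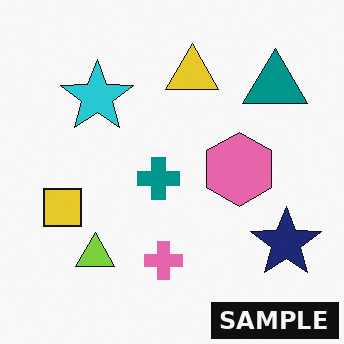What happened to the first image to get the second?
The transformation is: watermarked with the text "SAMPLE" in the lower-right corner.

A dark label reading "SAMPLE" appears in the lower-right corner.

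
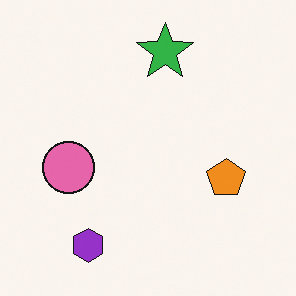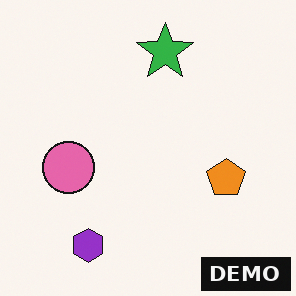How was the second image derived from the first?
The transformation is: watermarked with the text "DEMO" in the lower-right corner.

A dark label reading "DEMO" appears in the lower-right corner.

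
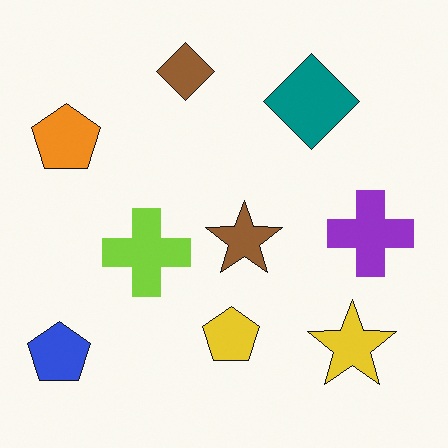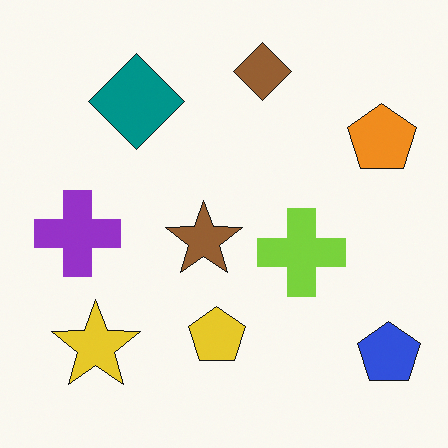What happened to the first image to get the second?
This is the original image flipped horizontally (left ↔ right).

The blue pentagon is in the bottom-left of the first image and the bottom-right of the second — shapes on opposite sides of the vertical midline have swapped in a mirror flip.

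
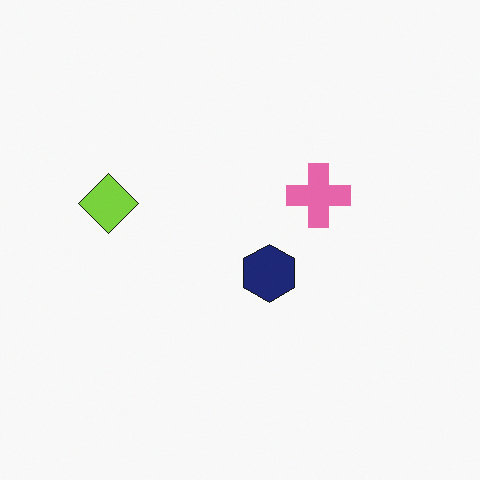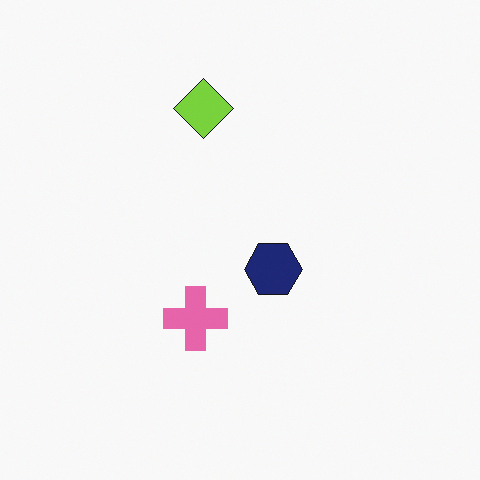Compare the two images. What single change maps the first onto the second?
The transformation is: transposed (reflected across the top-left ↔ bottom-right diagonal).

Shapes have swapped their row and column positions — what was in the top-right is now in the bottom-left — a diagonal reflection.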